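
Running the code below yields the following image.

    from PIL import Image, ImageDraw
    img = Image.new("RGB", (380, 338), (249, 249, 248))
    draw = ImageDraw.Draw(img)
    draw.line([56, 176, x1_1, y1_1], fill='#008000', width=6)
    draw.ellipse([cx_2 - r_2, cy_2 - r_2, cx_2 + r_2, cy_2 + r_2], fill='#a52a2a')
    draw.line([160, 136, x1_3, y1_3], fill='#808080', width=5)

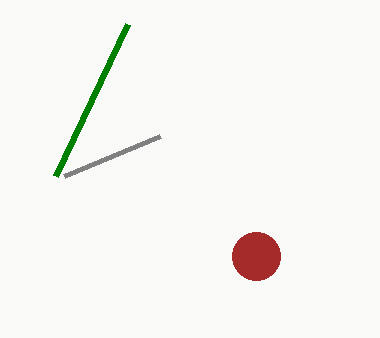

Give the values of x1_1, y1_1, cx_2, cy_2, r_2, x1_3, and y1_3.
x1_1 = 128, y1_1 = 24, cx_2 = 256, cy_2 = 256, r_2 = 24, x1_3 = 64, y1_3 = 176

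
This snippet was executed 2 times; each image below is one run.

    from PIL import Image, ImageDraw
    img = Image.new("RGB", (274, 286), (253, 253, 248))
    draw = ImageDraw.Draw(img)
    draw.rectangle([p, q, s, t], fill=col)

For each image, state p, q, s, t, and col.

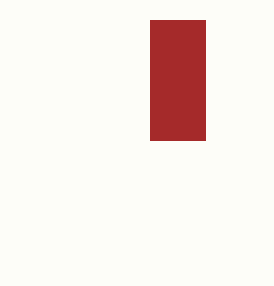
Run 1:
p = 150, q = 20, s = 205, t = 140, col = 'brown'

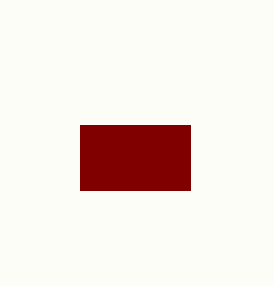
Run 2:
p = 80; q = 125; s = 190; t = 190; col = 'maroon'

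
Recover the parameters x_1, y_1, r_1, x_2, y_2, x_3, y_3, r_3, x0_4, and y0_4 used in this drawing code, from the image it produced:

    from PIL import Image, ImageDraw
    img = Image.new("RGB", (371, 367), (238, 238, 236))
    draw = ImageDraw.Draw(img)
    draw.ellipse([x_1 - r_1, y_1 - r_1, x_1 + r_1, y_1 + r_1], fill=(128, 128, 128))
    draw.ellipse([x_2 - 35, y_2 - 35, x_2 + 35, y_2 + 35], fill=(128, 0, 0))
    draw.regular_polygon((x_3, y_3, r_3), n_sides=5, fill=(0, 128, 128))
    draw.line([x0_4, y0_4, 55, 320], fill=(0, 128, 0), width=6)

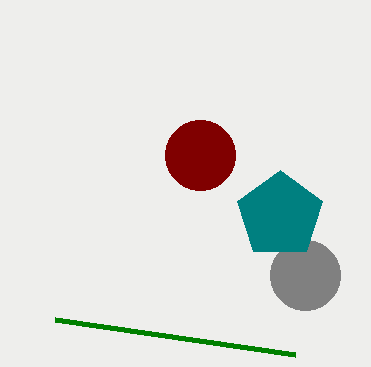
x_1 = 305; y_1 = 275; r_1 = 35; x_2 = 200; y_2 = 155; x_3 = 280; y_3 = 215; r_3 = 45; x0_4 = 295; y0_4 = 355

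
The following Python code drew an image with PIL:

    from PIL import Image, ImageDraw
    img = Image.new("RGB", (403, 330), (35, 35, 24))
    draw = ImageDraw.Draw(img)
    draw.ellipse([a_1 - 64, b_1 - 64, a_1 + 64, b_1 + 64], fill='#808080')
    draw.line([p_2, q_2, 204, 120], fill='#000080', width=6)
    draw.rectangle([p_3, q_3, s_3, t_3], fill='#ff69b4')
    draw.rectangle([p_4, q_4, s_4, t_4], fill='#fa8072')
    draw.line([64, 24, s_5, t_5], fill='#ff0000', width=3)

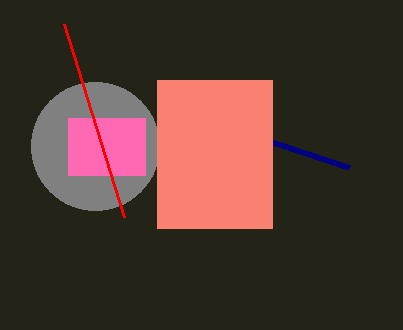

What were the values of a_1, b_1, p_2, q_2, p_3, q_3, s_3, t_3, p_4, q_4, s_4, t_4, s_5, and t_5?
a_1 = 95
b_1 = 146
p_2 = 349
q_2 = 168
p_3 = 68
q_3 = 118
s_3 = 145
t_3 = 175
p_4 = 157
q_4 = 80
s_4 = 272
t_4 = 228
s_5 = 124
t_5 = 217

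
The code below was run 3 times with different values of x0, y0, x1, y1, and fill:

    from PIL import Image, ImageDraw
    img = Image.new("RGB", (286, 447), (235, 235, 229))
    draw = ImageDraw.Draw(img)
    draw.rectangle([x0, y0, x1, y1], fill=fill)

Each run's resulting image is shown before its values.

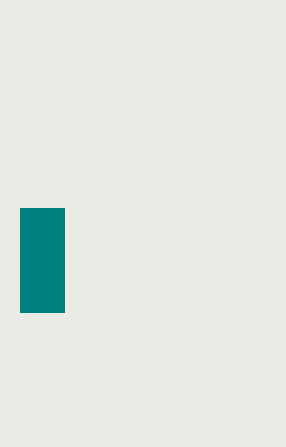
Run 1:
x0 = 20, y0 = 208, x1 = 64, y1 = 312, fill = 'teal'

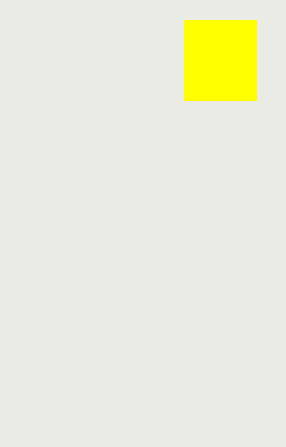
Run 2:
x0 = 184; y0 = 20; x1 = 256; y1 = 100; fill = 'yellow'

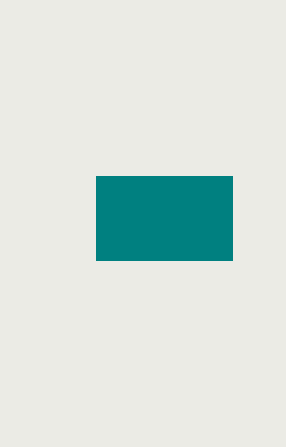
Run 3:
x0 = 96; y0 = 176; x1 = 232; y1 = 260; fill = 'teal'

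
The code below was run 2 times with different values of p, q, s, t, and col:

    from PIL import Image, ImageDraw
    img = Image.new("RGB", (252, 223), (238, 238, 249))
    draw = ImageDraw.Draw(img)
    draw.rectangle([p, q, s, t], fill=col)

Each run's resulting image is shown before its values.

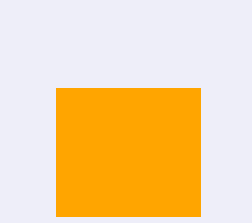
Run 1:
p = 56, q = 88, s = 200, t = 216, col = 'orange'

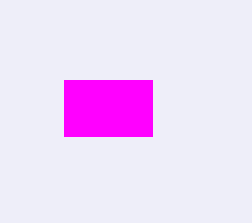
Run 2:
p = 64, q = 80, s = 152, t = 136, col = 'magenta'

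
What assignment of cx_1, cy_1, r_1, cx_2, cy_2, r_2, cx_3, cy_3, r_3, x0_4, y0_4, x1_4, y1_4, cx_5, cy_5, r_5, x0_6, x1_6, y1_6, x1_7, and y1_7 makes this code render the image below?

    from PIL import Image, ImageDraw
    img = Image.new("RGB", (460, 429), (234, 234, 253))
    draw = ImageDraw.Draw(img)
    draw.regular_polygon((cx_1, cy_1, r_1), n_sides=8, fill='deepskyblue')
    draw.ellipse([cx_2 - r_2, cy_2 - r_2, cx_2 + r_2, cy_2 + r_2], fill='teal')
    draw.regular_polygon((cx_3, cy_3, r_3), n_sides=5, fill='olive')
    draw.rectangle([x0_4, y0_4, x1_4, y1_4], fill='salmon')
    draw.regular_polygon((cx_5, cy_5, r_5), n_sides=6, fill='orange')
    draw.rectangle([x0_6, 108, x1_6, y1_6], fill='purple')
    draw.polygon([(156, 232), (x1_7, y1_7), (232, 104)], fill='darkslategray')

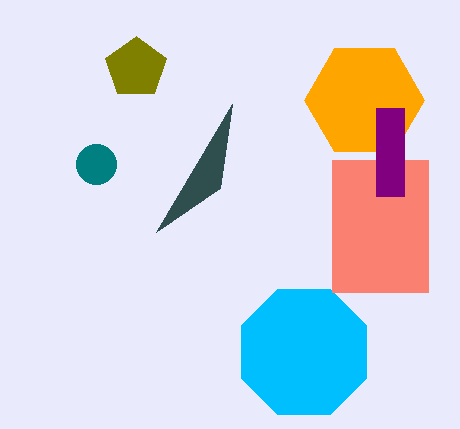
cx_1 = 304; cy_1 = 352; r_1 = 68; cx_2 = 96; cy_2 = 164; r_2 = 20; cx_3 = 136; cy_3 = 68; r_3 = 32; x0_4 = 332; y0_4 = 160; x1_4 = 428; y1_4 = 292; cx_5 = 364; cy_5 = 100; r_5 = 60; x0_6 = 376; x1_6 = 404; y1_6 = 196; x1_7 = 220; y1_7 = 188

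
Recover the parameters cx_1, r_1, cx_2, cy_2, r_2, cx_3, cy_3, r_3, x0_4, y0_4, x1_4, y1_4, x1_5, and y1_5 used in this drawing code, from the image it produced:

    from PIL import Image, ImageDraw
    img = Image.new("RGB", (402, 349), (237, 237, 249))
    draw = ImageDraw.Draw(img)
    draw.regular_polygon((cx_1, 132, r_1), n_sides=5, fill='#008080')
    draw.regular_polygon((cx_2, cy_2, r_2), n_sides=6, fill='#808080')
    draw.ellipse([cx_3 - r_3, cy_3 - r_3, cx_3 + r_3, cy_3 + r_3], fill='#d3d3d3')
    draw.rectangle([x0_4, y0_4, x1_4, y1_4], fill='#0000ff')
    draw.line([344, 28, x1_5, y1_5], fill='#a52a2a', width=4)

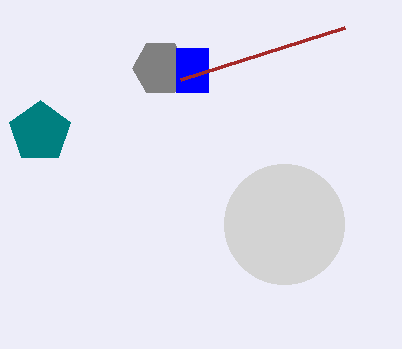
cx_1 = 40, r_1 = 32, cx_2 = 160, cy_2 = 68, r_2 = 28, cx_3 = 284, cy_3 = 224, r_3 = 60, x0_4 = 176, y0_4 = 48, x1_4 = 208, y1_4 = 92, x1_5 = 180, y1_5 = 80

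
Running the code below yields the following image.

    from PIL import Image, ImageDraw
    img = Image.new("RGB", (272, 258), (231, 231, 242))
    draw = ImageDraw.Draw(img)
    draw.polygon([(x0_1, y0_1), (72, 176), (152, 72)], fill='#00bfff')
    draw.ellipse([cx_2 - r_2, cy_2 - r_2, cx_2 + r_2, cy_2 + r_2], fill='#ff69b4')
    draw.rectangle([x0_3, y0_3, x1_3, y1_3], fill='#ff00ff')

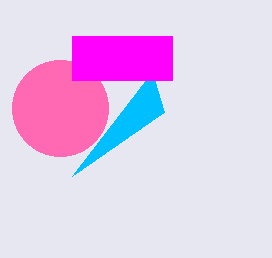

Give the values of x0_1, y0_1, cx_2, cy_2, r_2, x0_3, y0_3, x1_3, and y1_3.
x0_1 = 164
y0_1 = 112
cx_2 = 60
cy_2 = 108
r_2 = 48
x0_3 = 72
y0_3 = 36
x1_3 = 172
y1_3 = 80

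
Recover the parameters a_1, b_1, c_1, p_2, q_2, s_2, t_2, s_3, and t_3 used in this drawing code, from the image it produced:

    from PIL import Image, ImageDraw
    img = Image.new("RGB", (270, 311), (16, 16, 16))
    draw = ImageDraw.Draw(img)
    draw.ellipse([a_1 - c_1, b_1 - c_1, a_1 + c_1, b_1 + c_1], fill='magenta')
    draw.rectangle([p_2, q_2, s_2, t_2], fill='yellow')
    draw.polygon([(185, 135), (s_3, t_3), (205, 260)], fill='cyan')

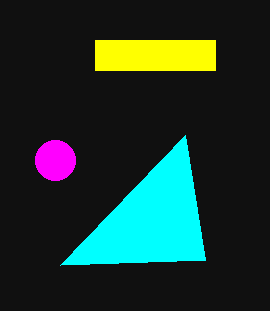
a_1 = 55; b_1 = 160; c_1 = 20; p_2 = 95; q_2 = 40; s_2 = 215; t_2 = 70; s_3 = 60; t_3 = 265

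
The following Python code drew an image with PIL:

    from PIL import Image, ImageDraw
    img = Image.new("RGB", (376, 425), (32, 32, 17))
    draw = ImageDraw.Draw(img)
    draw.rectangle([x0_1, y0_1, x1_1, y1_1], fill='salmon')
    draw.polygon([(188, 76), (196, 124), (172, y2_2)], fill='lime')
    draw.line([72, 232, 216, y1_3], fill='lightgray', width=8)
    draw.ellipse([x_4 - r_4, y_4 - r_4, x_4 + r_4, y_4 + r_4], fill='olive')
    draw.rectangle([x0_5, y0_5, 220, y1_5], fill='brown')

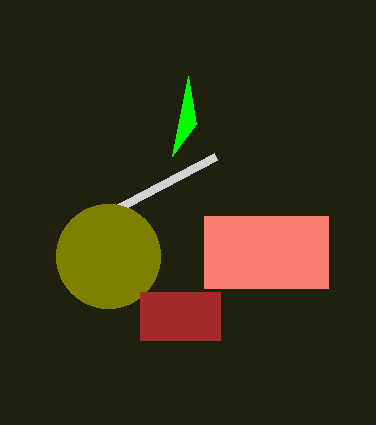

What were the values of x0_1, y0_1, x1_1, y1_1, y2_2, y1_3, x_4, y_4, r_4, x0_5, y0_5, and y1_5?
x0_1 = 204, y0_1 = 216, x1_1 = 328, y1_1 = 288, y2_2 = 156, y1_3 = 156, x_4 = 108, y_4 = 256, r_4 = 52, x0_5 = 140, y0_5 = 292, y1_5 = 340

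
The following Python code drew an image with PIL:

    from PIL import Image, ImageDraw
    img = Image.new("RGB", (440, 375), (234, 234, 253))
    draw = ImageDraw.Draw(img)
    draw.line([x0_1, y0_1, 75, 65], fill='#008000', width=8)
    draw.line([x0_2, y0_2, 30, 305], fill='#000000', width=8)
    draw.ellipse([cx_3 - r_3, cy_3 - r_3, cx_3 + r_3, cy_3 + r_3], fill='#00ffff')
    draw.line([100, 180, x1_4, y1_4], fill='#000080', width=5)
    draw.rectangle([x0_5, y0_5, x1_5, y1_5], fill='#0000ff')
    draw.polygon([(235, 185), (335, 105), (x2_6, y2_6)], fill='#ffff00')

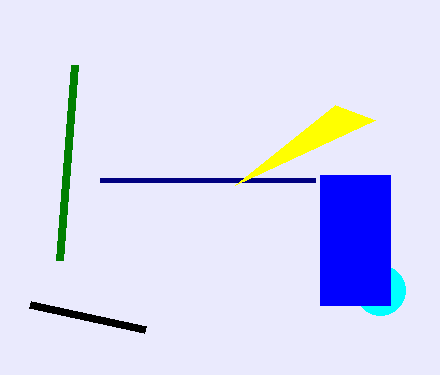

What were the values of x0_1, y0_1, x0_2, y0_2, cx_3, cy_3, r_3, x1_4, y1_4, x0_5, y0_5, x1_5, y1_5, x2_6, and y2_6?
x0_1 = 60
y0_1 = 260
x0_2 = 145
y0_2 = 330
cx_3 = 380
cy_3 = 290
r_3 = 25
x1_4 = 315
y1_4 = 180
x0_5 = 320
y0_5 = 175
x1_5 = 390
y1_5 = 305
x2_6 = 375
y2_6 = 120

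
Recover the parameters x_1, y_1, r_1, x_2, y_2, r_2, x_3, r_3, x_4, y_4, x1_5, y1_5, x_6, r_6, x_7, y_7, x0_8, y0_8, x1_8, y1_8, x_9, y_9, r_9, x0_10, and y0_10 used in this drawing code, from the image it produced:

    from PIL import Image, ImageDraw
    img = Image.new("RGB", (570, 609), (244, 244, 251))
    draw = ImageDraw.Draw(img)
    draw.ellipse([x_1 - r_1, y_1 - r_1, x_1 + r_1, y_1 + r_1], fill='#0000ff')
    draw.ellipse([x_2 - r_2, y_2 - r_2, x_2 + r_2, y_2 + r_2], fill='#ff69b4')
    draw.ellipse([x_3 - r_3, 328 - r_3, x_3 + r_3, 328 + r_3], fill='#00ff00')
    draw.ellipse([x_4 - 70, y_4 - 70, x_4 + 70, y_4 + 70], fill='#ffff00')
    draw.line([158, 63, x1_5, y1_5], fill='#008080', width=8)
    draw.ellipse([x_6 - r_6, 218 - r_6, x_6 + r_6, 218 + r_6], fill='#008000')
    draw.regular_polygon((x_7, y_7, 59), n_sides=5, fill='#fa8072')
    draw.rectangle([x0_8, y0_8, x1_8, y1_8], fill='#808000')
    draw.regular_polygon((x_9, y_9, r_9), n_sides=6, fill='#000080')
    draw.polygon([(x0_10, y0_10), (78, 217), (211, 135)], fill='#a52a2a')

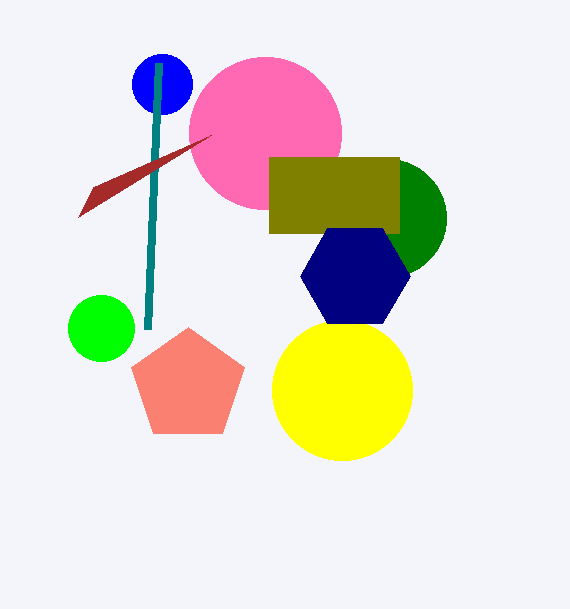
x_1 = 162; y_1 = 84; r_1 = 30; x_2 = 265; y_2 = 133; r_2 = 76; x_3 = 101; r_3 = 33; x_4 = 342; y_4 = 390; x1_5 = 147; y1_5 = 329; x_6 = 387; r_6 = 59; x_7 = 188; y_7 = 386; x0_8 = 269; y0_8 = 157; x1_8 = 399; y1_8 = 233; x_9 = 355; y_9 = 276; r_9 = 55; x0_10 = 93; y0_10 = 187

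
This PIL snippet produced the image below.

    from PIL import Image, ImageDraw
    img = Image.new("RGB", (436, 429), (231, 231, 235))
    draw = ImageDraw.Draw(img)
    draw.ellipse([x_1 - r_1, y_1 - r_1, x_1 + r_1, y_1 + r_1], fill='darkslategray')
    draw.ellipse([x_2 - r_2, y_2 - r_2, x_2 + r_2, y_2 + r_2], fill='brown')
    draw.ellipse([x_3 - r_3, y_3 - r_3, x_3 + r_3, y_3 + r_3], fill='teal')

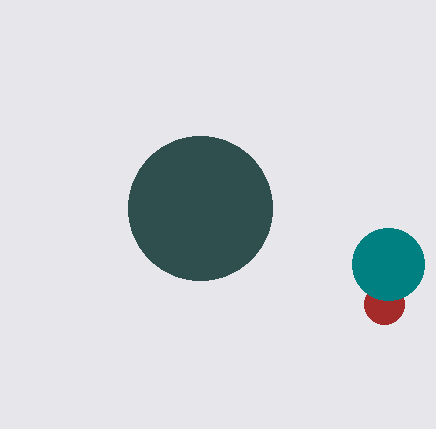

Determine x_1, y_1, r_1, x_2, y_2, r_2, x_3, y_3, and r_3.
x_1 = 200; y_1 = 208; r_1 = 72; x_2 = 384; y_2 = 304; r_2 = 20; x_3 = 388; y_3 = 264; r_3 = 36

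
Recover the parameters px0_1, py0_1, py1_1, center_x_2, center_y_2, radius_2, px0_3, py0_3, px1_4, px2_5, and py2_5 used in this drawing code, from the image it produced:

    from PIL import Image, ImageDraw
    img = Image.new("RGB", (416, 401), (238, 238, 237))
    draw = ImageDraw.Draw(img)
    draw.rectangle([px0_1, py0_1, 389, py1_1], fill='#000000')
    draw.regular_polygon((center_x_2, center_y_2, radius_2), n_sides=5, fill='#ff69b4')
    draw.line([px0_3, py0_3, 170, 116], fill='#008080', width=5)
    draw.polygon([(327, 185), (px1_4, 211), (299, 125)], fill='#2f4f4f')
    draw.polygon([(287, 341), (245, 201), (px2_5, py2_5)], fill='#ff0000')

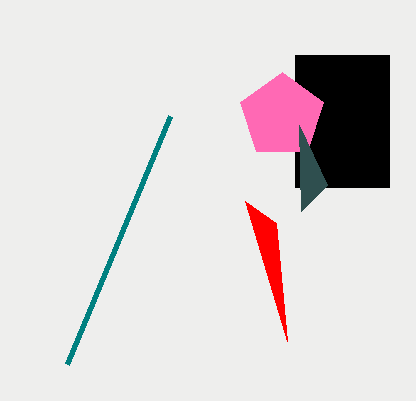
px0_1 = 295, py0_1 = 55, py1_1 = 187, center_x_2 = 282, center_y_2 = 116, radius_2 = 44, px0_3 = 67, py0_3 = 364, px1_4 = 301, px2_5 = 276, py2_5 = 223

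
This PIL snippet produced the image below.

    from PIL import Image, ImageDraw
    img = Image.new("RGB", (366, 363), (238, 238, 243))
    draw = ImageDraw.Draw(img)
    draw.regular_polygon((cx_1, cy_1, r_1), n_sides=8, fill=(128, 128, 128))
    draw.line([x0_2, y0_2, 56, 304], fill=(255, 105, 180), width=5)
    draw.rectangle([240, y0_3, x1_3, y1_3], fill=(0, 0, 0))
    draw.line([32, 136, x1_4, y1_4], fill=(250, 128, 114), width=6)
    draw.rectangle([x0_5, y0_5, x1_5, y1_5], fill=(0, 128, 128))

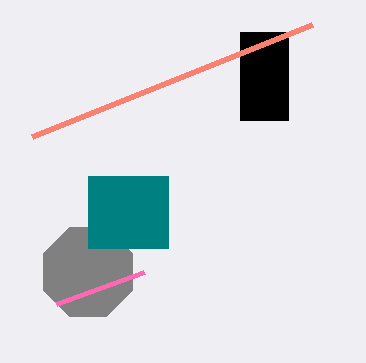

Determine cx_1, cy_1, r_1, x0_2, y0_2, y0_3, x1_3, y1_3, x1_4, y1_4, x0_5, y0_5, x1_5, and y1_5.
cx_1 = 88
cy_1 = 272
r_1 = 48
x0_2 = 144
y0_2 = 272
y0_3 = 32
x1_3 = 288
y1_3 = 120
x1_4 = 312
y1_4 = 24
x0_5 = 88
y0_5 = 176
x1_5 = 168
y1_5 = 248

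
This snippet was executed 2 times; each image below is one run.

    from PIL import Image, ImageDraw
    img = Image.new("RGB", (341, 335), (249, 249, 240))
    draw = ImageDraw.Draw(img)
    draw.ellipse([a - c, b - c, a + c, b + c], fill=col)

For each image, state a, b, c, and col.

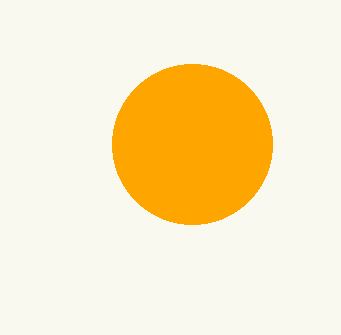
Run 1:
a = 192
b = 144
c = 80
col = 'orange'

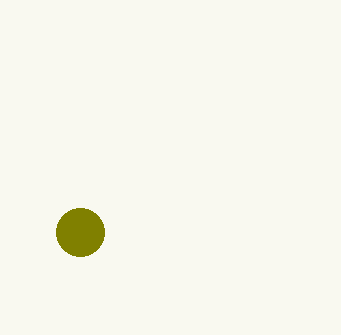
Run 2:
a = 80
b = 232
c = 24
col = 'olive'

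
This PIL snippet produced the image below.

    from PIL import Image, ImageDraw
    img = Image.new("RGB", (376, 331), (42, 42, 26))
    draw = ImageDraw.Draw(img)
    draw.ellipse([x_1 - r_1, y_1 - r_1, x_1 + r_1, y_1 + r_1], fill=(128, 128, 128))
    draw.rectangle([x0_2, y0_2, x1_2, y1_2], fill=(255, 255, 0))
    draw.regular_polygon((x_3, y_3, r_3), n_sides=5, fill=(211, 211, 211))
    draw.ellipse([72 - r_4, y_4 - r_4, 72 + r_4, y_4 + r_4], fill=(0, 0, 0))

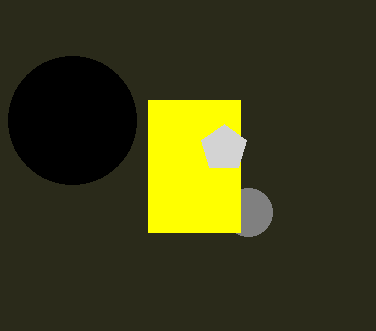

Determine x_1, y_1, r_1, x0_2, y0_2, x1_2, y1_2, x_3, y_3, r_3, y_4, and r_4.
x_1 = 248, y_1 = 212, r_1 = 24, x0_2 = 148, y0_2 = 100, x1_2 = 240, y1_2 = 232, x_3 = 224, y_3 = 148, r_3 = 24, y_4 = 120, r_4 = 64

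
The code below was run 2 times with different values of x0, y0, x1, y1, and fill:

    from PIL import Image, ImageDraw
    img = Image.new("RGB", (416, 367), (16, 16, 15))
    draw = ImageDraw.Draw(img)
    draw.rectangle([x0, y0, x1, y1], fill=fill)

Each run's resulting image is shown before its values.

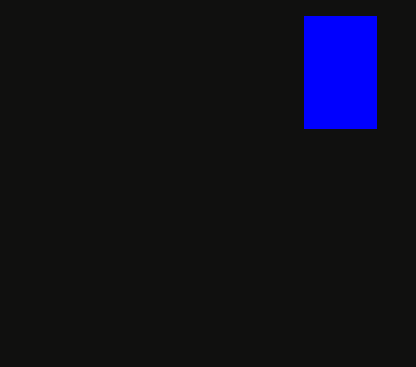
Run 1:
x0 = 304
y0 = 16
x1 = 376
y1 = 128
fill = 'blue'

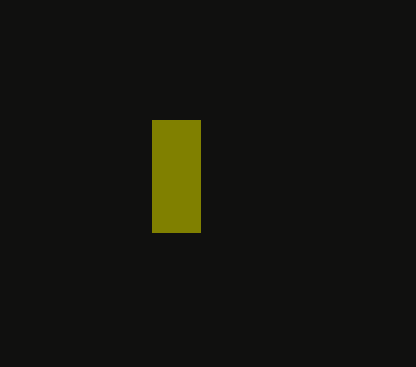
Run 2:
x0 = 152
y0 = 120
x1 = 200
y1 = 232
fill = 'olive'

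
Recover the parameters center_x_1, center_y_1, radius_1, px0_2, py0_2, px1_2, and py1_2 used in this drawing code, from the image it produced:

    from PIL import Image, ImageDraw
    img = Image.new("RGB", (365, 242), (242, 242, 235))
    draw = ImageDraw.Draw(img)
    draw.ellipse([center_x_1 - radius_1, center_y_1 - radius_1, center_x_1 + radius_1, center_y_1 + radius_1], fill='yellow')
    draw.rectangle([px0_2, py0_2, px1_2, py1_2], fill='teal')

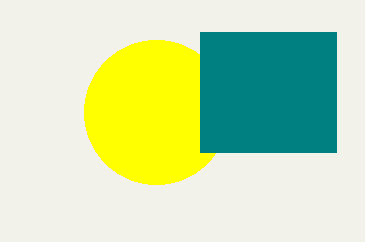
center_x_1 = 156
center_y_1 = 112
radius_1 = 72
px0_2 = 200
py0_2 = 32
px1_2 = 336
py1_2 = 152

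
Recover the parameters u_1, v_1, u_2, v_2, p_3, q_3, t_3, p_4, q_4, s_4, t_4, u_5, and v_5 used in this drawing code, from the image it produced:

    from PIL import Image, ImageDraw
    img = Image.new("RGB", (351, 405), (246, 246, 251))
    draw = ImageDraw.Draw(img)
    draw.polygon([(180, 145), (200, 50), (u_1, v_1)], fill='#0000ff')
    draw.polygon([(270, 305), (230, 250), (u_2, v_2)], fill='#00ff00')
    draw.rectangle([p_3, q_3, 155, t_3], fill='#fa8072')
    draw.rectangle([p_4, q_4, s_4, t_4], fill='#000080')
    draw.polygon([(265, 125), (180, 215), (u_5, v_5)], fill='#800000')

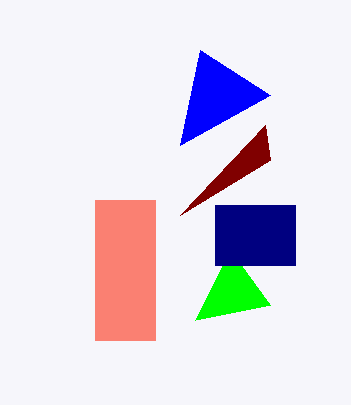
u_1 = 270, v_1 = 95, u_2 = 195, v_2 = 320, p_3 = 95, q_3 = 200, t_3 = 340, p_4 = 215, q_4 = 205, s_4 = 295, t_4 = 265, u_5 = 270, v_5 = 160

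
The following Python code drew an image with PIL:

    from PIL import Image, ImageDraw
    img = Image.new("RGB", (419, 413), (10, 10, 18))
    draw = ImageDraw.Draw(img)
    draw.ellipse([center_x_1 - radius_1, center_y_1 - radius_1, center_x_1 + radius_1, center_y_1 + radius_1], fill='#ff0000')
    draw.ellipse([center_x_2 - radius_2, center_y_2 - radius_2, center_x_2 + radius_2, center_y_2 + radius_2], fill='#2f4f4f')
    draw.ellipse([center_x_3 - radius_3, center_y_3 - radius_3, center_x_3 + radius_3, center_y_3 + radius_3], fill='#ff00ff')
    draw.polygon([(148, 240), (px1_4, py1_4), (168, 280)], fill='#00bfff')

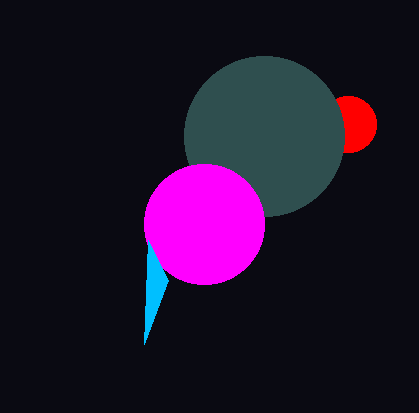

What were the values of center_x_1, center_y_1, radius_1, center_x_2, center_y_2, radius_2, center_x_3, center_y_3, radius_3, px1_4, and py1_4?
center_x_1 = 348; center_y_1 = 124; radius_1 = 28; center_x_2 = 264; center_y_2 = 136; radius_2 = 80; center_x_3 = 204; center_y_3 = 224; radius_3 = 60; px1_4 = 144; py1_4 = 344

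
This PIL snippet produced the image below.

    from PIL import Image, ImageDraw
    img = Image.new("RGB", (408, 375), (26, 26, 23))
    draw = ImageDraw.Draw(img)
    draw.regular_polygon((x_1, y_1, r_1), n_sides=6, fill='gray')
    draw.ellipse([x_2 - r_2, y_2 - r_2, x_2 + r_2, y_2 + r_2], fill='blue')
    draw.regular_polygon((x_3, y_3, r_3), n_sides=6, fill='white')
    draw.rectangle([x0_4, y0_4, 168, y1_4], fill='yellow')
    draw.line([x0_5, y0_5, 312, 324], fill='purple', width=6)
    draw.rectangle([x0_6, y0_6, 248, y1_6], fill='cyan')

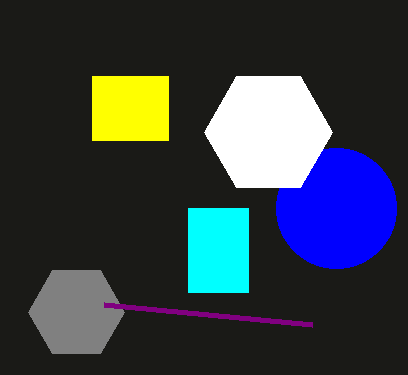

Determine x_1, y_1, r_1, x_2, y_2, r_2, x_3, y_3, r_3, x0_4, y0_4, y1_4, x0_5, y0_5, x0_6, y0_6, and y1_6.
x_1 = 76
y_1 = 312
r_1 = 48
x_2 = 336
y_2 = 208
r_2 = 60
x_3 = 268
y_3 = 132
r_3 = 64
x0_4 = 92
y0_4 = 76
y1_4 = 140
x0_5 = 104
y0_5 = 304
x0_6 = 188
y0_6 = 208
y1_6 = 292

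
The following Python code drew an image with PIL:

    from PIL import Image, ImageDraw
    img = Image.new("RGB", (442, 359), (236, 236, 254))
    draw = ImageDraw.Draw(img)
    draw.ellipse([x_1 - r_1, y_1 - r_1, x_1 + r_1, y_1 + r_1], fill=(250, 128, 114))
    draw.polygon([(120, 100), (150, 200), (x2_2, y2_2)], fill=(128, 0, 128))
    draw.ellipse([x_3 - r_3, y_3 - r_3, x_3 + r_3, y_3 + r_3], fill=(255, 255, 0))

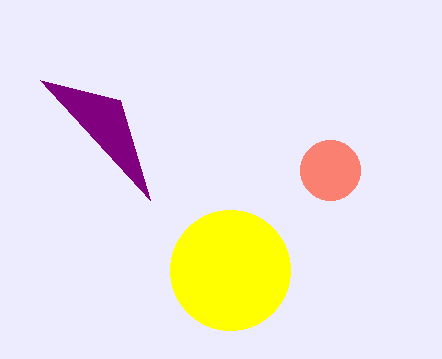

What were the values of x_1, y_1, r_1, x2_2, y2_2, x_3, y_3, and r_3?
x_1 = 330, y_1 = 170, r_1 = 30, x2_2 = 40, y2_2 = 80, x_3 = 230, y_3 = 270, r_3 = 60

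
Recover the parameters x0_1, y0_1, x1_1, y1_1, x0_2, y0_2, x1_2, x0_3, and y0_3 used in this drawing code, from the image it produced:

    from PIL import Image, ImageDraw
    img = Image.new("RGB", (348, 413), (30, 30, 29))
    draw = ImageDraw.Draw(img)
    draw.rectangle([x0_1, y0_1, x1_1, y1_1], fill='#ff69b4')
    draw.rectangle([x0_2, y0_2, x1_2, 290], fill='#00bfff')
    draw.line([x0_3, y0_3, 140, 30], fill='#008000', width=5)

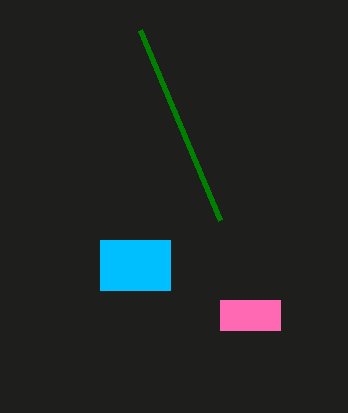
x0_1 = 220
y0_1 = 300
x1_1 = 280
y1_1 = 330
x0_2 = 100
y0_2 = 240
x1_2 = 170
x0_3 = 220
y0_3 = 220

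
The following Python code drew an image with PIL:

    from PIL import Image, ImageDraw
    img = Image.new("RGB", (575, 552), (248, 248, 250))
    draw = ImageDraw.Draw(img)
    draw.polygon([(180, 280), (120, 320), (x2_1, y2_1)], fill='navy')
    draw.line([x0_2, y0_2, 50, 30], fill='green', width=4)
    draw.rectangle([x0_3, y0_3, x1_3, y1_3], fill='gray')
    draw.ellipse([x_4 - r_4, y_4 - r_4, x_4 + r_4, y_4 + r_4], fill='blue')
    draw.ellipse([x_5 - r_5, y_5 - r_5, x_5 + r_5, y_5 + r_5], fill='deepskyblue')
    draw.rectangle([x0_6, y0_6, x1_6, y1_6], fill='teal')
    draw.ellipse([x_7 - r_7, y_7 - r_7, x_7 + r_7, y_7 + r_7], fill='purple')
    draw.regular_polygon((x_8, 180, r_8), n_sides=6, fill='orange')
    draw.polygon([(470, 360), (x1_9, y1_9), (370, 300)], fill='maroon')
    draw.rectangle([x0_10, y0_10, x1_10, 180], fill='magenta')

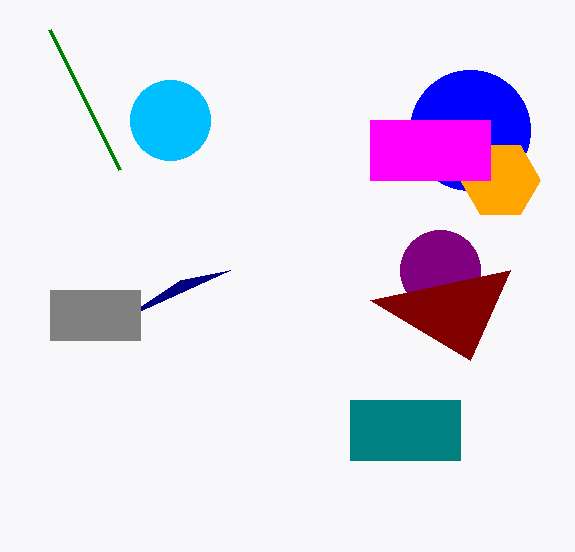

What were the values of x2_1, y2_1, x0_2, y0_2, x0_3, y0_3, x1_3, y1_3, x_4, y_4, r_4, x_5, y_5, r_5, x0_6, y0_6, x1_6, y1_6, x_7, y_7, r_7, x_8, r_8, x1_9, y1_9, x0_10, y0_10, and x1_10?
x2_1 = 230, y2_1 = 270, x0_2 = 120, y0_2 = 170, x0_3 = 50, y0_3 = 290, x1_3 = 140, y1_3 = 340, x_4 = 470, y_4 = 130, r_4 = 60, x_5 = 170, y_5 = 120, r_5 = 40, x0_6 = 350, y0_6 = 400, x1_6 = 460, y1_6 = 460, x_7 = 440, y_7 = 270, r_7 = 40, x_8 = 500, r_8 = 40, x1_9 = 510, y1_9 = 270, x0_10 = 370, y0_10 = 120, x1_10 = 490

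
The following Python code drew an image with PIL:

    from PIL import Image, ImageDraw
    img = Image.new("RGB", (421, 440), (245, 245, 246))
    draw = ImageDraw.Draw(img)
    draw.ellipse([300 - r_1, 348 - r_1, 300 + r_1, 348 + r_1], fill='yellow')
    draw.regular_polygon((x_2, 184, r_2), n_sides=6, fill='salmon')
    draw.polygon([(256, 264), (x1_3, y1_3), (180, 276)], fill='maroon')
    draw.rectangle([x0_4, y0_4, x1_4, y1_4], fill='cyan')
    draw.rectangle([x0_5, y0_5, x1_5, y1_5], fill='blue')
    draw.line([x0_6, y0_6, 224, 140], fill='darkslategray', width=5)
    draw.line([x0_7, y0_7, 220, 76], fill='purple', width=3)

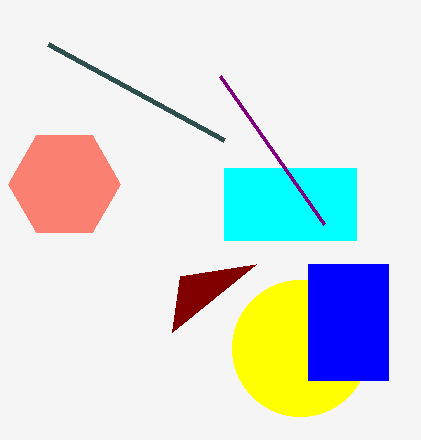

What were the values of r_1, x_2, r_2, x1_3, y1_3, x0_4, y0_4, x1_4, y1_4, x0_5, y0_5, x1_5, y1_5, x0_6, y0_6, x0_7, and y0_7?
r_1 = 68
x_2 = 64
r_2 = 56
x1_3 = 172
y1_3 = 332
x0_4 = 224
y0_4 = 168
x1_4 = 356
y1_4 = 240
x0_5 = 308
y0_5 = 264
x1_5 = 388
y1_5 = 380
x0_6 = 48
y0_6 = 44
x0_7 = 324
y0_7 = 224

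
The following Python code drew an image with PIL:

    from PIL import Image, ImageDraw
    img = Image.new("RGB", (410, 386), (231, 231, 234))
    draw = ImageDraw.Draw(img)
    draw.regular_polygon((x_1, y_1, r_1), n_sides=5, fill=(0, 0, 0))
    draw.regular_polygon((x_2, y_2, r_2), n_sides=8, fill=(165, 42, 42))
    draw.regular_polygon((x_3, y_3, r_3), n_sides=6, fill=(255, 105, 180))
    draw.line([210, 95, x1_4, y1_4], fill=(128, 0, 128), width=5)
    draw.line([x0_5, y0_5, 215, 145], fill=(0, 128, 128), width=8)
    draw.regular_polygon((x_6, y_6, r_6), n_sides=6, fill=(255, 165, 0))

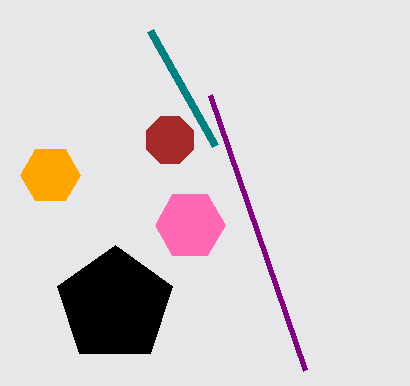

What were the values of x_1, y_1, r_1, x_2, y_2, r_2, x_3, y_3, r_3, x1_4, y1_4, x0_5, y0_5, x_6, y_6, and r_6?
x_1 = 115
y_1 = 305
r_1 = 60
x_2 = 170
y_2 = 140
r_2 = 25
x_3 = 190
y_3 = 225
r_3 = 35
x1_4 = 305
y1_4 = 370
x0_5 = 150
y0_5 = 30
x_6 = 50
y_6 = 175
r_6 = 30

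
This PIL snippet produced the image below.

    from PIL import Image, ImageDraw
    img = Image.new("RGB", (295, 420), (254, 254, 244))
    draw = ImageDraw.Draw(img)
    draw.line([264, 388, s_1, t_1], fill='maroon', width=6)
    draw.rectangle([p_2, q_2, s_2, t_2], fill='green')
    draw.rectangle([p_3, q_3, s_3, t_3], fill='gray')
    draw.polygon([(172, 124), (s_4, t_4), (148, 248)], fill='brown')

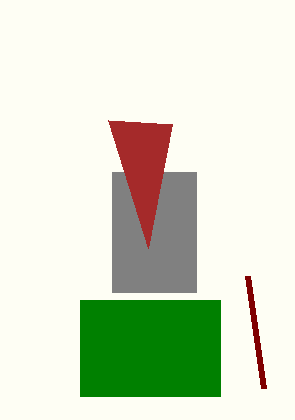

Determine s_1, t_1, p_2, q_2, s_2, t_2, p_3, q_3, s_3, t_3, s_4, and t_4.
s_1 = 248; t_1 = 276; p_2 = 80; q_2 = 300; s_2 = 220; t_2 = 396; p_3 = 112; q_3 = 172; s_3 = 196; t_3 = 292; s_4 = 108; t_4 = 120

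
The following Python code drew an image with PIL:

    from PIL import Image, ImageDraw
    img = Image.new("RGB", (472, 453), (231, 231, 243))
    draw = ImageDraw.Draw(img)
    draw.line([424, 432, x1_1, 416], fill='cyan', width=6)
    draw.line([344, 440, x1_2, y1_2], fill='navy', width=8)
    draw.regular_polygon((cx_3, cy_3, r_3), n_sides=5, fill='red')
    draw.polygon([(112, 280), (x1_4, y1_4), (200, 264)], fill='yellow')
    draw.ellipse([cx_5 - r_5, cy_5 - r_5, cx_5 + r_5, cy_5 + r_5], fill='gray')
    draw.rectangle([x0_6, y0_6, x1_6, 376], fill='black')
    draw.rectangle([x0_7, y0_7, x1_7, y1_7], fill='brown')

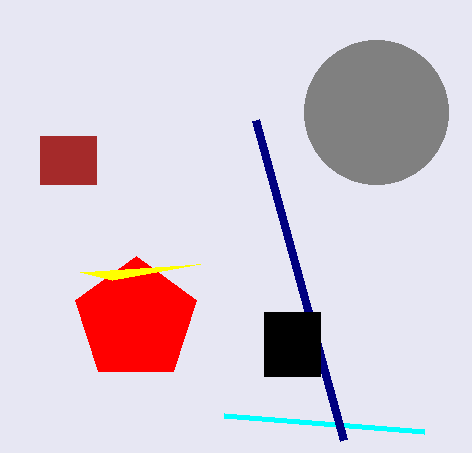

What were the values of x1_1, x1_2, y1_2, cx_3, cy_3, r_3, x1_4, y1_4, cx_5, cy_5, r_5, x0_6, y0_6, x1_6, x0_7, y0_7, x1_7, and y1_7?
x1_1 = 224; x1_2 = 256; y1_2 = 120; cx_3 = 136; cy_3 = 320; r_3 = 64; x1_4 = 80; y1_4 = 272; cx_5 = 376; cy_5 = 112; r_5 = 72; x0_6 = 264; y0_6 = 312; x1_6 = 320; x0_7 = 40; y0_7 = 136; x1_7 = 96; y1_7 = 184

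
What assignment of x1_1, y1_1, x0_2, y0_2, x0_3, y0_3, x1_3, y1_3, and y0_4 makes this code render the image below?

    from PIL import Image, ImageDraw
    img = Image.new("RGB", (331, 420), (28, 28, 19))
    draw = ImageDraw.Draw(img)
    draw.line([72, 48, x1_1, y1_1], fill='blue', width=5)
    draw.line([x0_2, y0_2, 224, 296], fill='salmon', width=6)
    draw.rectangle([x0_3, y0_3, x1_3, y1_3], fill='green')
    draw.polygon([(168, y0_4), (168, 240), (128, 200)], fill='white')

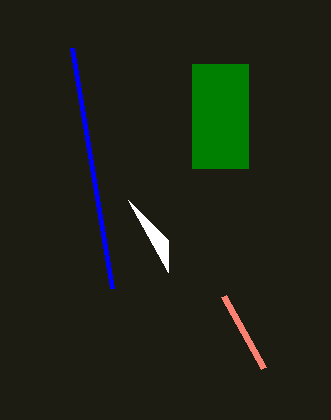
x1_1 = 112
y1_1 = 288
x0_2 = 264
y0_2 = 368
x0_3 = 192
y0_3 = 64
x1_3 = 248
y1_3 = 168
y0_4 = 272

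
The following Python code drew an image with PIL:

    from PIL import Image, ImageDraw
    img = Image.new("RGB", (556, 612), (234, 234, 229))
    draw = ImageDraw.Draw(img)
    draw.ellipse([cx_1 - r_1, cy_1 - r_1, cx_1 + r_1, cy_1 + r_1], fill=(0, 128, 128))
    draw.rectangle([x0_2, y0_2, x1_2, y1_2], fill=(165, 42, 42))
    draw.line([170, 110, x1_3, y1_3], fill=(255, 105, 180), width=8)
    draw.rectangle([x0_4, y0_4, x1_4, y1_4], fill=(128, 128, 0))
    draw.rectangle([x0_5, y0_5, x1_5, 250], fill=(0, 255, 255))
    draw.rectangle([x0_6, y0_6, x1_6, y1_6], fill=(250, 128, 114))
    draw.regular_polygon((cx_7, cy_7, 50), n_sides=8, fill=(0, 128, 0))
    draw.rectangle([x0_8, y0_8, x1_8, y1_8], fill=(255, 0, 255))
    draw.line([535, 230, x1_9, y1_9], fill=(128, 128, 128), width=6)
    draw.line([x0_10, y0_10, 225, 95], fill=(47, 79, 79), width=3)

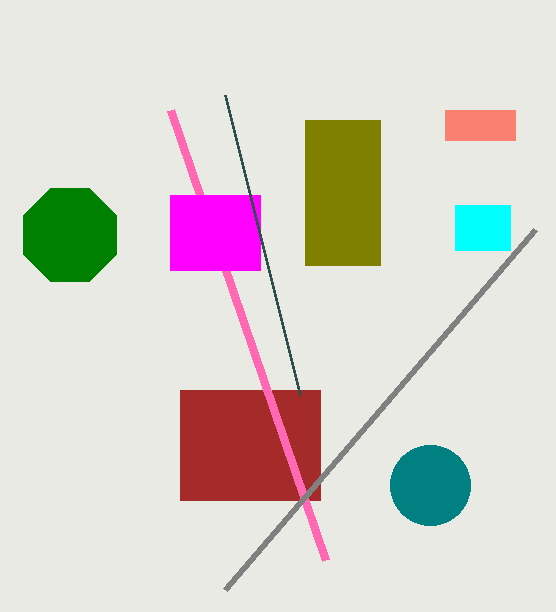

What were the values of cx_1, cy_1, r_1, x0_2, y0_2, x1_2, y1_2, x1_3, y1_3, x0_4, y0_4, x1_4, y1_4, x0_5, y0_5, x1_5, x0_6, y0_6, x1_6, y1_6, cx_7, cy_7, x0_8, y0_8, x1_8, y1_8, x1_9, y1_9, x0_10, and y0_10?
cx_1 = 430; cy_1 = 485; r_1 = 40; x0_2 = 180; y0_2 = 390; x1_2 = 320; y1_2 = 500; x1_3 = 325; y1_3 = 560; x0_4 = 305; y0_4 = 120; x1_4 = 380; y1_4 = 265; x0_5 = 455; y0_5 = 205; x1_5 = 510; x0_6 = 445; y0_6 = 110; x1_6 = 515; y1_6 = 140; cx_7 = 70; cy_7 = 235; x0_8 = 170; y0_8 = 195; x1_8 = 260; y1_8 = 270; x1_9 = 225; y1_9 = 590; x0_10 = 300; y0_10 = 395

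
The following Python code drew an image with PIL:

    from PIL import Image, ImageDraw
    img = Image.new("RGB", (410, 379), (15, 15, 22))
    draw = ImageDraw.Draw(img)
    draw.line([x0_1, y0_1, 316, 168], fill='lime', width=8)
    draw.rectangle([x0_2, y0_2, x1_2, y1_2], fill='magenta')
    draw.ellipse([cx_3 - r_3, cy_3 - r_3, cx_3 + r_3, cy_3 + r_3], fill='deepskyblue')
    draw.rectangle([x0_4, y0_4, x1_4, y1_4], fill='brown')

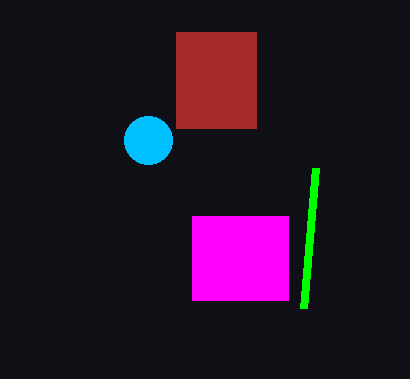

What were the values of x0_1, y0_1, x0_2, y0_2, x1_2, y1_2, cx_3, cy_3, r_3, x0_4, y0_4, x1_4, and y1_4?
x0_1 = 304; y0_1 = 308; x0_2 = 192; y0_2 = 216; x1_2 = 288; y1_2 = 300; cx_3 = 148; cy_3 = 140; r_3 = 24; x0_4 = 176; y0_4 = 32; x1_4 = 256; y1_4 = 128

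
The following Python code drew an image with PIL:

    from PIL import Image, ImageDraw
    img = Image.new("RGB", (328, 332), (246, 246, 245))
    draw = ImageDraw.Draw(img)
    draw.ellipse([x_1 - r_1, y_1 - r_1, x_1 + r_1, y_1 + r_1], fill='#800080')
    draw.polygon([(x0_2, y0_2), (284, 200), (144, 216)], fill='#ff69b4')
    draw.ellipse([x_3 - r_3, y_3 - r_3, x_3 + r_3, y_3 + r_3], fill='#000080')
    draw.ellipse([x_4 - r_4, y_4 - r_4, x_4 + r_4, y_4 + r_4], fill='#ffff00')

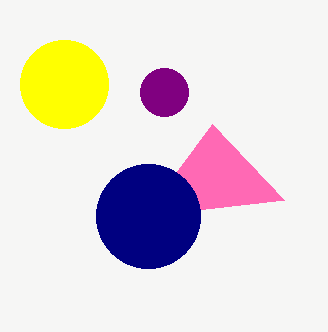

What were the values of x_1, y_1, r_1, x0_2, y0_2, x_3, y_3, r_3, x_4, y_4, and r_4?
x_1 = 164; y_1 = 92; r_1 = 24; x0_2 = 212; y0_2 = 124; x_3 = 148; y_3 = 216; r_3 = 52; x_4 = 64; y_4 = 84; r_4 = 44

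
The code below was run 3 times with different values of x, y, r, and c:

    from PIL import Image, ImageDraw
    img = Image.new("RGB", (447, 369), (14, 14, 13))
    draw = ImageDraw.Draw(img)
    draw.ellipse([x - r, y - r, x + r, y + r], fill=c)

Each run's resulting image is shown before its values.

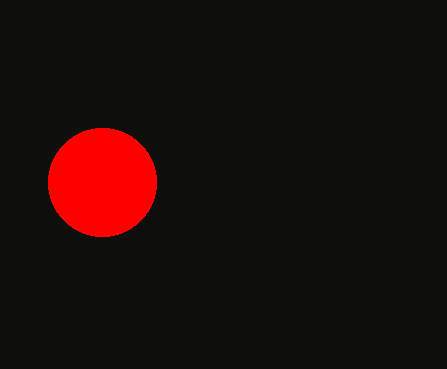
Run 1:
x = 102
y = 182
r = 54
c = 'red'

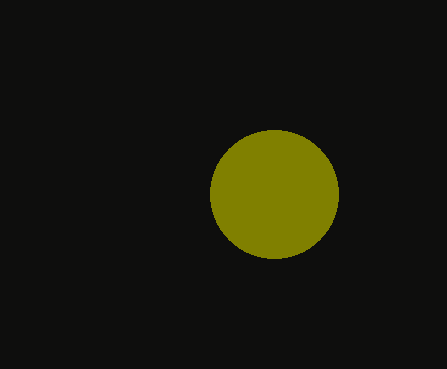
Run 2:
x = 274; y = 194; r = 64; c = 'olive'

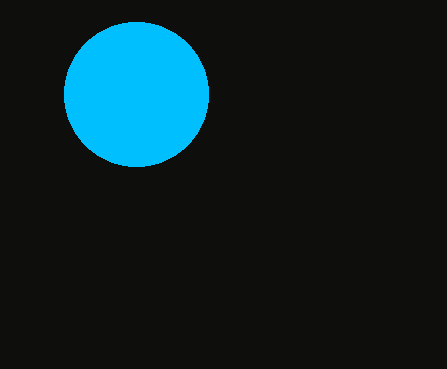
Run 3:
x = 136
y = 94
r = 72
c = 'deepskyblue'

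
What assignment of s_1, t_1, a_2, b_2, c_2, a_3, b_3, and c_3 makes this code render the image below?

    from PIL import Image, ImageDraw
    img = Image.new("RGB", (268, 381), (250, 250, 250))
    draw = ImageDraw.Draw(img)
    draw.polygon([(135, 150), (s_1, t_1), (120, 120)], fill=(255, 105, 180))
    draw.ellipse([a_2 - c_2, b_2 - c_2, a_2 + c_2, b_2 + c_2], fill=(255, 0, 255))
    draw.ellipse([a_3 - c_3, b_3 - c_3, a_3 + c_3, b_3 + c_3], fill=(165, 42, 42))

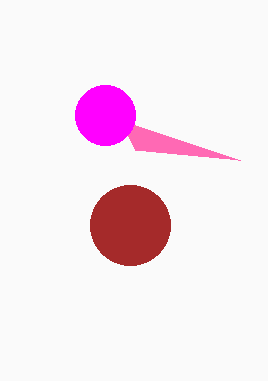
s_1 = 240, t_1 = 160, a_2 = 105, b_2 = 115, c_2 = 30, a_3 = 130, b_3 = 225, c_3 = 40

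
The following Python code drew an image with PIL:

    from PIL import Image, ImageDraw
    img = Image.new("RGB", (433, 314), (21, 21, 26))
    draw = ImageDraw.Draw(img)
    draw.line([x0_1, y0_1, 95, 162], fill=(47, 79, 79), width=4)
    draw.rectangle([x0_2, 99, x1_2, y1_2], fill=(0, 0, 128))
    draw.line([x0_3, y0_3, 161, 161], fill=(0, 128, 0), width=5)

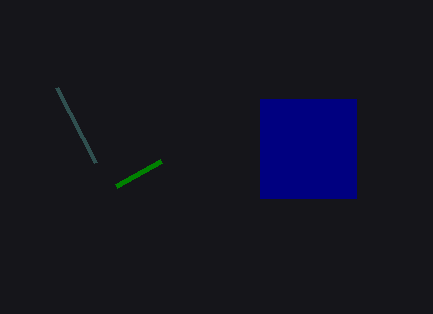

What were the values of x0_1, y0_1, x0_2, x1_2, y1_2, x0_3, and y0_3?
x0_1 = 56
y0_1 = 87
x0_2 = 260
x1_2 = 356
y1_2 = 198
x0_3 = 116
y0_3 = 186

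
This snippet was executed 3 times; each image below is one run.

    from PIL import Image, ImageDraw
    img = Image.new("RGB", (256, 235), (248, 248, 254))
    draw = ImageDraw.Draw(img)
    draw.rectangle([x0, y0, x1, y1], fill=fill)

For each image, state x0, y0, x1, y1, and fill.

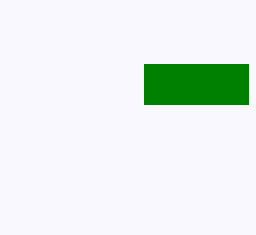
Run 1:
x0 = 144, y0 = 64, x1 = 248, y1 = 104, fill = 'green'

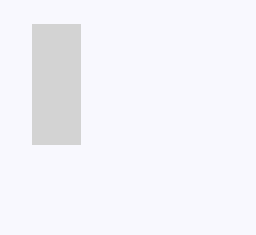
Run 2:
x0 = 32
y0 = 24
x1 = 80
y1 = 144
fill = 'lightgray'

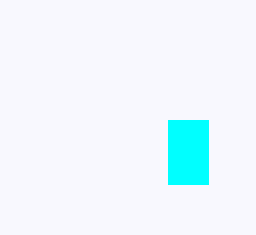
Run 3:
x0 = 168; y0 = 120; x1 = 208; y1 = 184; fill = 'cyan'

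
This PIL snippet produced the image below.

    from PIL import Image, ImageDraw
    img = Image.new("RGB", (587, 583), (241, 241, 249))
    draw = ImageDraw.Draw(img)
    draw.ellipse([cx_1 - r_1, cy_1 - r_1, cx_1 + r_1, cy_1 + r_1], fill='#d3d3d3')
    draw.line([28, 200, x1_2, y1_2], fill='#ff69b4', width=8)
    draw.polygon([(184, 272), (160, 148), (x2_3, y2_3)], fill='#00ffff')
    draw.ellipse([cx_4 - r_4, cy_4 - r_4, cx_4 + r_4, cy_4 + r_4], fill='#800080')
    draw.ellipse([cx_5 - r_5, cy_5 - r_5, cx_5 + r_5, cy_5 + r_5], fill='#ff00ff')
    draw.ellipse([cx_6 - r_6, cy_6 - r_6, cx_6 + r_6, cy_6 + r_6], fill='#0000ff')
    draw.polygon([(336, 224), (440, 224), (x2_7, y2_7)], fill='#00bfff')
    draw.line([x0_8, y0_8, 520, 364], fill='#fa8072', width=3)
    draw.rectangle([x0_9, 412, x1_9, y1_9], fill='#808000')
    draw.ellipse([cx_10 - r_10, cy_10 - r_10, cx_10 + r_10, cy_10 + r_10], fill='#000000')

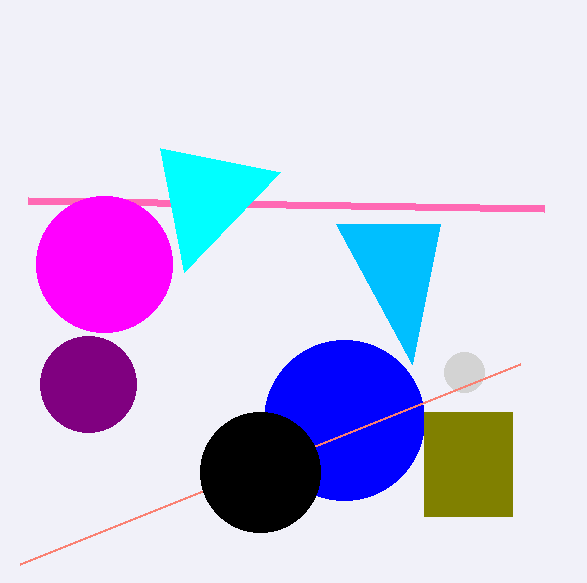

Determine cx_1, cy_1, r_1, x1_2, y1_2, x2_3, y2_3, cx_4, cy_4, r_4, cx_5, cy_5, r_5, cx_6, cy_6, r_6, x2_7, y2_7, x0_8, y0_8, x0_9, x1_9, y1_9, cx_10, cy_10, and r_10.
cx_1 = 464, cy_1 = 372, r_1 = 20, x1_2 = 544, y1_2 = 208, x2_3 = 280, y2_3 = 172, cx_4 = 88, cy_4 = 384, r_4 = 48, cx_5 = 104, cy_5 = 264, r_5 = 68, cx_6 = 344, cy_6 = 420, r_6 = 80, x2_7 = 412, y2_7 = 364, x0_8 = 20, y0_8 = 564, x0_9 = 424, x1_9 = 512, y1_9 = 516, cx_10 = 260, cy_10 = 472, r_10 = 60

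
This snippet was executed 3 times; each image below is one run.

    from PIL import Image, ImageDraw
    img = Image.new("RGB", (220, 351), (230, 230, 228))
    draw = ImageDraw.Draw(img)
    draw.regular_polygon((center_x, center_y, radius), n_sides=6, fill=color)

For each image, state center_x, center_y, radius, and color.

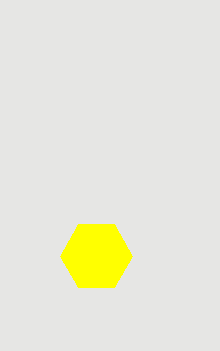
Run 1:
center_x = 96, center_y = 256, radius = 36, color = 'yellow'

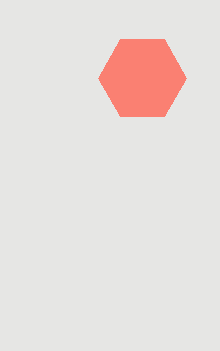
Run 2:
center_x = 142, center_y = 78, radius = 44, color = 'salmon'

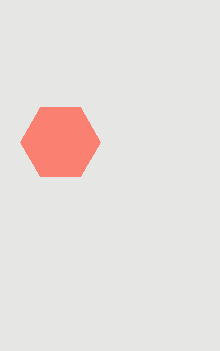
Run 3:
center_x = 60, center_y = 142, radius = 40, color = 'salmon'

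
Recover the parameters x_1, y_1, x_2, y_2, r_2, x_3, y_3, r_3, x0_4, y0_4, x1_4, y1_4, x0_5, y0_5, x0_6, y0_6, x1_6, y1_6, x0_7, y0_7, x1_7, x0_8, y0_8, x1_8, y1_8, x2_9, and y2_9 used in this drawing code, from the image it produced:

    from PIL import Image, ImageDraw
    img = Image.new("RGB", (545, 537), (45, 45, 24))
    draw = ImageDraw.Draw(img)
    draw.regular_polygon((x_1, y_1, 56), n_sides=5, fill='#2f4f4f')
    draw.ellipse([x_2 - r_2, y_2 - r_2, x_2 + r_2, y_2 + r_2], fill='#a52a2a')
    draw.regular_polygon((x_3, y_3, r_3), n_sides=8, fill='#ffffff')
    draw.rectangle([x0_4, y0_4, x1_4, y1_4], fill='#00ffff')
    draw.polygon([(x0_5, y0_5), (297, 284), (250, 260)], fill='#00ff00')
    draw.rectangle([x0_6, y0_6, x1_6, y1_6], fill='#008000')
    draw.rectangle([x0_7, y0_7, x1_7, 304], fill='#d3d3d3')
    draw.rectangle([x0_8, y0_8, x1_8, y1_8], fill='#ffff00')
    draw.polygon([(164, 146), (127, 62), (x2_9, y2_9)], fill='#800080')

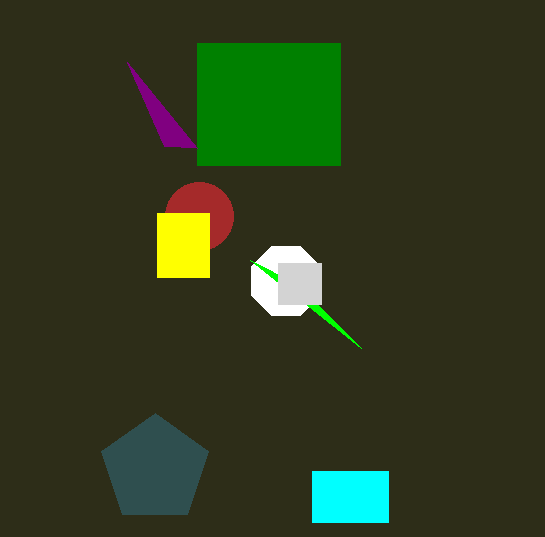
x_1 = 155
y_1 = 469
x_2 = 199
y_2 = 216
r_2 = 34
x_3 = 286
y_3 = 281
r_3 = 37
x0_4 = 312
y0_4 = 471
x1_4 = 388
y1_4 = 522
x0_5 = 361
y0_5 = 348
x0_6 = 197
y0_6 = 43
x1_6 = 340
y1_6 = 165
x0_7 = 278
y0_7 = 263
x1_7 = 321
x0_8 = 157
y0_8 = 213
x1_8 = 209
y1_8 = 277
x2_9 = 197
y2_9 = 148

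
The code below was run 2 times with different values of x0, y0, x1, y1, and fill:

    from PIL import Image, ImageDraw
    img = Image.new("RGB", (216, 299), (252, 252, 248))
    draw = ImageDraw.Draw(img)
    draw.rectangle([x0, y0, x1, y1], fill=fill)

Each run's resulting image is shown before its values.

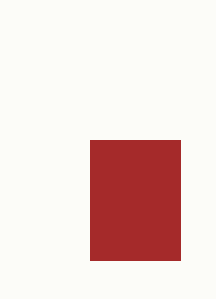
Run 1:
x0 = 90
y0 = 140
x1 = 180
y1 = 260
fill = 'brown'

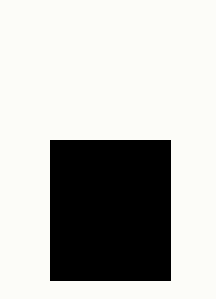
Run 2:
x0 = 50
y0 = 140
x1 = 170
y1 = 280
fill = 'black'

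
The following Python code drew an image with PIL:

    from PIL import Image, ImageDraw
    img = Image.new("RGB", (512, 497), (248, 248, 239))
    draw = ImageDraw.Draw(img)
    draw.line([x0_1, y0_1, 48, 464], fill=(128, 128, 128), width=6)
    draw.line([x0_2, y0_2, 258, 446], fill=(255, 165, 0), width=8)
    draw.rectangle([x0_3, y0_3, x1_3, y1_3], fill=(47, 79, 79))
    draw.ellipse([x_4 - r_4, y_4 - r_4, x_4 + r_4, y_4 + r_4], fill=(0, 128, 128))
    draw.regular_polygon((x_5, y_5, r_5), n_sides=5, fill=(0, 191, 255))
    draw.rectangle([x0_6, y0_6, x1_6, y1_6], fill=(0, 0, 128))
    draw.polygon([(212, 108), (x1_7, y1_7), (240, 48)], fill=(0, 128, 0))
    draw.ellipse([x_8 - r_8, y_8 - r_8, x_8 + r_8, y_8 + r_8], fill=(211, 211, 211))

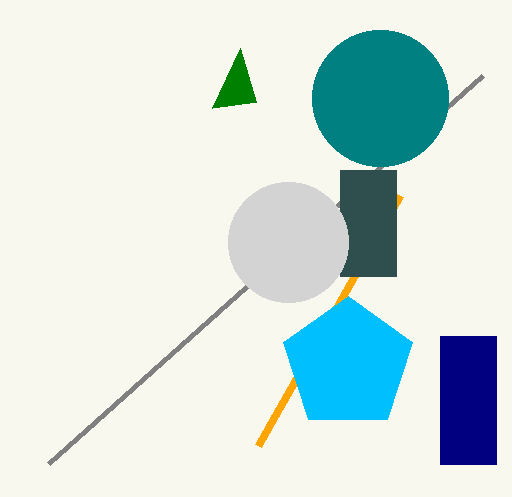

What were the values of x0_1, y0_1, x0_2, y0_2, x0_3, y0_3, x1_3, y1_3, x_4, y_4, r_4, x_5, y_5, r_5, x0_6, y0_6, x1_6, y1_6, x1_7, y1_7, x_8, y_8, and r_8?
x0_1 = 482, y0_1 = 76, x0_2 = 400, y0_2 = 196, x0_3 = 340, y0_3 = 170, x1_3 = 396, y1_3 = 276, x_4 = 380, y_4 = 98, r_4 = 68, x_5 = 348, y_5 = 364, r_5 = 68, x0_6 = 440, y0_6 = 336, x1_6 = 496, y1_6 = 464, x1_7 = 256, y1_7 = 102, x_8 = 288, y_8 = 242, r_8 = 60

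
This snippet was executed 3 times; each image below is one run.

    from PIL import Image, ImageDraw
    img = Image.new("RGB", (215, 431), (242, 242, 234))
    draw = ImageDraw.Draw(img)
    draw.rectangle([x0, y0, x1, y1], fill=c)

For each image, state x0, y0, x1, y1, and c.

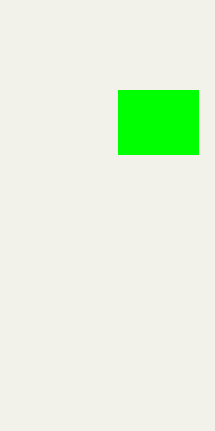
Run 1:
x0 = 118; y0 = 90; x1 = 198; y1 = 154; c = 'lime'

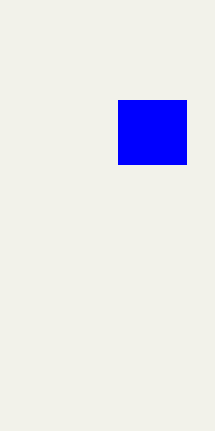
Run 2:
x0 = 118; y0 = 100; x1 = 186; y1 = 164; c = 'blue'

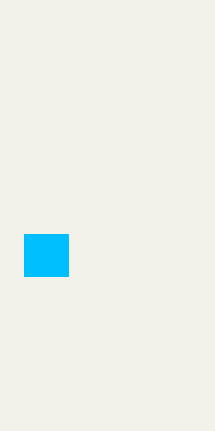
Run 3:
x0 = 24; y0 = 234; x1 = 68; y1 = 276; c = 'deepskyblue'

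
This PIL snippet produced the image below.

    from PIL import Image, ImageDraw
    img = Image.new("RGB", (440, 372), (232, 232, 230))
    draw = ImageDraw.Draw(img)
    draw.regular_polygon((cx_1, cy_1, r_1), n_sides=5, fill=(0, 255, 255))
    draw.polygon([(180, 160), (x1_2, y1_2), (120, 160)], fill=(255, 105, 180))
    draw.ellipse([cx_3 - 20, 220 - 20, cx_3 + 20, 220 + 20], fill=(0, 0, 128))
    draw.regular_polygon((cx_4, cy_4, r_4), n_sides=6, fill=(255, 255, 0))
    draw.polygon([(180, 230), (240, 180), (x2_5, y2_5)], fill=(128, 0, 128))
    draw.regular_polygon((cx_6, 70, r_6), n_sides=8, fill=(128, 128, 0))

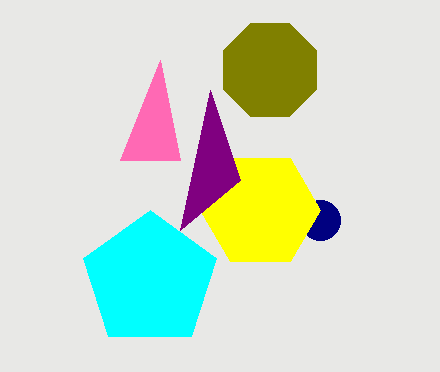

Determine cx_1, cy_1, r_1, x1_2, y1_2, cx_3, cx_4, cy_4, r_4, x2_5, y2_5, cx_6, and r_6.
cx_1 = 150
cy_1 = 280
r_1 = 70
x1_2 = 160
y1_2 = 60
cx_3 = 320
cx_4 = 260
cy_4 = 210
r_4 = 60
x2_5 = 210
y2_5 = 90
cx_6 = 270
r_6 = 50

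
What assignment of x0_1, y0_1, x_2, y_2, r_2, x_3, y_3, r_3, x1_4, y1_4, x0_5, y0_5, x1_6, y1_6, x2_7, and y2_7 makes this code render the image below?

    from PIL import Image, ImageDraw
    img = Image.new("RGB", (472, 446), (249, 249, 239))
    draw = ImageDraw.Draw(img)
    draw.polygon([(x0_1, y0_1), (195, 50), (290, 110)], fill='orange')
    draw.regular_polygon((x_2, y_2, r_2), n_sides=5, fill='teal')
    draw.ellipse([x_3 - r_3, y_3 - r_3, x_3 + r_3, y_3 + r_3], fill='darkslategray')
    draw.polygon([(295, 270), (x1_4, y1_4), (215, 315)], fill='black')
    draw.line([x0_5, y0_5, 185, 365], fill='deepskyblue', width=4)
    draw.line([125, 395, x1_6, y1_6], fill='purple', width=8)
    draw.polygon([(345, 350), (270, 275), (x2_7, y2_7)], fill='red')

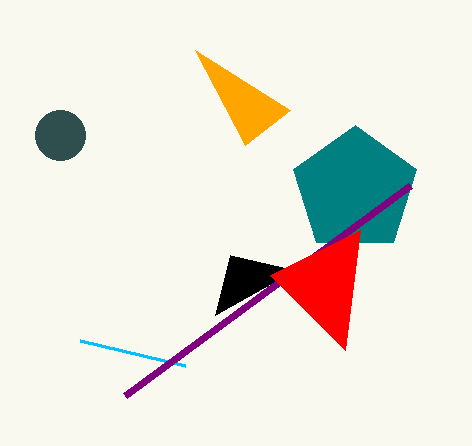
x0_1 = 245, y0_1 = 145, x_2 = 355, y_2 = 190, r_2 = 65, x_3 = 60, y_3 = 135, r_3 = 25, x1_4 = 230, y1_4 = 255, x0_5 = 80, y0_5 = 340, x1_6 = 410, y1_6 = 185, x2_7 = 360, y2_7 = 230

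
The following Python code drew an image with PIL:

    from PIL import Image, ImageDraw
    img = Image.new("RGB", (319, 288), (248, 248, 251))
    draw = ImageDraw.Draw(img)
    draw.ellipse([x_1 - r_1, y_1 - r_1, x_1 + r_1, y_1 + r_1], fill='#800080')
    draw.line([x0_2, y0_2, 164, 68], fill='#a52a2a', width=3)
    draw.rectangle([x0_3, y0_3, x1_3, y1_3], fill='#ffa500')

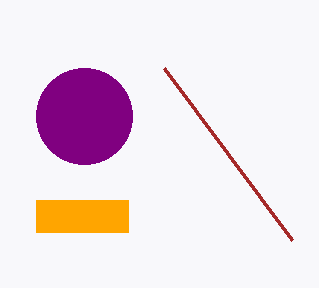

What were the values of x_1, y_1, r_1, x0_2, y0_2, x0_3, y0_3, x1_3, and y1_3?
x_1 = 84; y_1 = 116; r_1 = 48; x0_2 = 292; y0_2 = 240; x0_3 = 36; y0_3 = 200; x1_3 = 128; y1_3 = 232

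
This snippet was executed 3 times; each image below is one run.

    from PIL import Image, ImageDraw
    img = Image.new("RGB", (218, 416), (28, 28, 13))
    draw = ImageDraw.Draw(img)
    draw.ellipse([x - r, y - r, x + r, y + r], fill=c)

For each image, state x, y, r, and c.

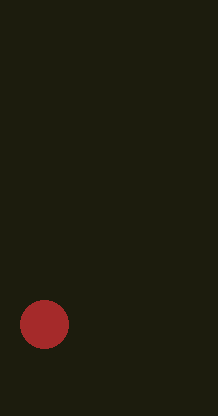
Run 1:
x = 44
y = 324
r = 24
c = 'brown'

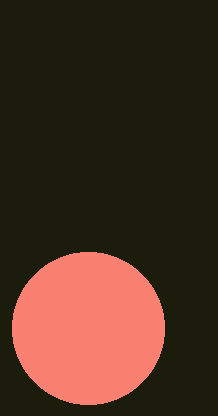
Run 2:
x = 88
y = 328
r = 76
c = 'salmon'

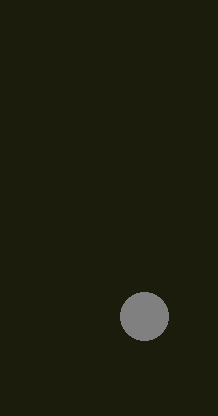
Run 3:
x = 144
y = 316
r = 24
c = 'gray'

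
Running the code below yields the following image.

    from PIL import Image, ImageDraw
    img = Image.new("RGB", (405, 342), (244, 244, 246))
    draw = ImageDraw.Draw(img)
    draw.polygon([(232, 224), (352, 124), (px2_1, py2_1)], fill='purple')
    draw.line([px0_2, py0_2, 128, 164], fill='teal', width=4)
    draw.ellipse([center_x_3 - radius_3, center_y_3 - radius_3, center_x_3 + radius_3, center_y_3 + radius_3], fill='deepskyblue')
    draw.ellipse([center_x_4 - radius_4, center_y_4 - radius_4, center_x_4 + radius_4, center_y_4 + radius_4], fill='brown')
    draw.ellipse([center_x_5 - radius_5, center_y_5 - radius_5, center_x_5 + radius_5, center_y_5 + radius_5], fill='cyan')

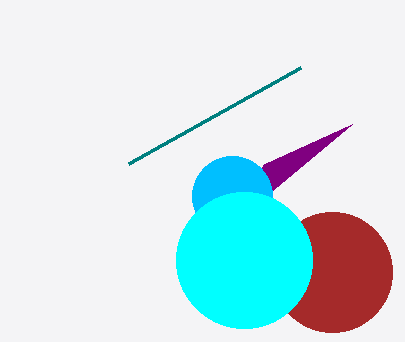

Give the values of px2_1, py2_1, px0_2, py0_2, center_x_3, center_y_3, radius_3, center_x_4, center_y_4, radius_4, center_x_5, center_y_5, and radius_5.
px2_1 = 264, py2_1 = 164, px0_2 = 300, py0_2 = 68, center_x_3 = 232, center_y_3 = 196, radius_3 = 40, center_x_4 = 332, center_y_4 = 272, radius_4 = 60, center_x_5 = 244, center_y_5 = 260, radius_5 = 68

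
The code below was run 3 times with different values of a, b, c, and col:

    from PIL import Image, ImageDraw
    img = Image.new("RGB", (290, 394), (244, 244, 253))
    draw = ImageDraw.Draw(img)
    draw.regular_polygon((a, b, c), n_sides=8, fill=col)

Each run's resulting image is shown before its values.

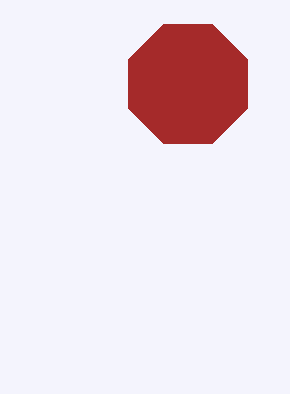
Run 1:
a = 188
b = 84
c = 64
col = 'brown'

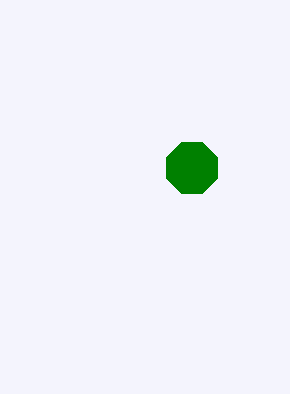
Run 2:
a = 192, b = 168, c = 28, col = 'green'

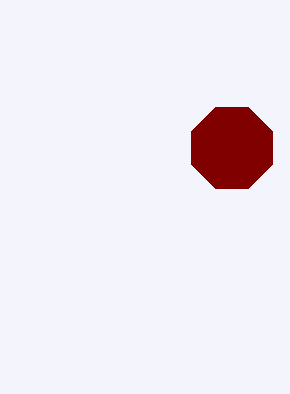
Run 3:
a = 232
b = 148
c = 44
col = 'maroon'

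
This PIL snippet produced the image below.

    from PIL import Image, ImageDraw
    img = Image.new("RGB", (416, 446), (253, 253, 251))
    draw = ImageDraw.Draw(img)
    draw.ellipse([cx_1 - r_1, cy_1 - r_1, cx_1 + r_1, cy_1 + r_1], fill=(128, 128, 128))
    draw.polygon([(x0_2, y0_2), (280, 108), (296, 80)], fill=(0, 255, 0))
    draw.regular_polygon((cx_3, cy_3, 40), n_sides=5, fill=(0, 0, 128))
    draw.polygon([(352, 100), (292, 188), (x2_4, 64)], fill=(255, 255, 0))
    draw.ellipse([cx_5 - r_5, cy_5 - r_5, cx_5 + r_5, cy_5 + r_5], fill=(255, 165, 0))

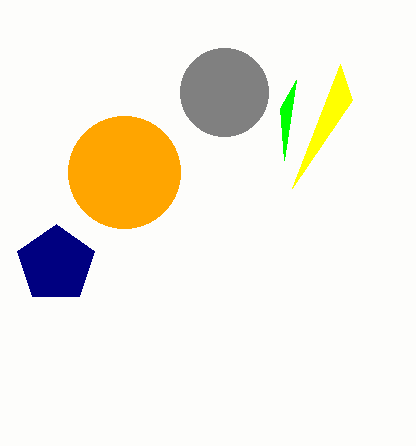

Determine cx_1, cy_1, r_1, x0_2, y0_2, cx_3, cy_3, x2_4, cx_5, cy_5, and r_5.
cx_1 = 224
cy_1 = 92
r_1 = 44
x0_2 = 284
y0_2 = 160
cx_3 = 56
cy_3 = 264
x2_4 = 340
cx_5 = 124
cy_5 = 172
r_5 = 56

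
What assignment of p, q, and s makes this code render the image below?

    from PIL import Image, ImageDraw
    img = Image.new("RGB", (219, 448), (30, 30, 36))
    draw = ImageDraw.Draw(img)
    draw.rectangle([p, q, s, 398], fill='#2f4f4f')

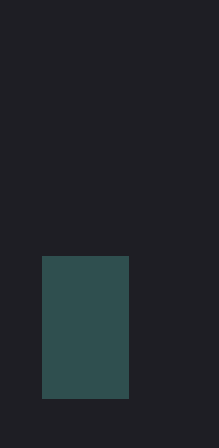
p = 42; q = 256; s = 128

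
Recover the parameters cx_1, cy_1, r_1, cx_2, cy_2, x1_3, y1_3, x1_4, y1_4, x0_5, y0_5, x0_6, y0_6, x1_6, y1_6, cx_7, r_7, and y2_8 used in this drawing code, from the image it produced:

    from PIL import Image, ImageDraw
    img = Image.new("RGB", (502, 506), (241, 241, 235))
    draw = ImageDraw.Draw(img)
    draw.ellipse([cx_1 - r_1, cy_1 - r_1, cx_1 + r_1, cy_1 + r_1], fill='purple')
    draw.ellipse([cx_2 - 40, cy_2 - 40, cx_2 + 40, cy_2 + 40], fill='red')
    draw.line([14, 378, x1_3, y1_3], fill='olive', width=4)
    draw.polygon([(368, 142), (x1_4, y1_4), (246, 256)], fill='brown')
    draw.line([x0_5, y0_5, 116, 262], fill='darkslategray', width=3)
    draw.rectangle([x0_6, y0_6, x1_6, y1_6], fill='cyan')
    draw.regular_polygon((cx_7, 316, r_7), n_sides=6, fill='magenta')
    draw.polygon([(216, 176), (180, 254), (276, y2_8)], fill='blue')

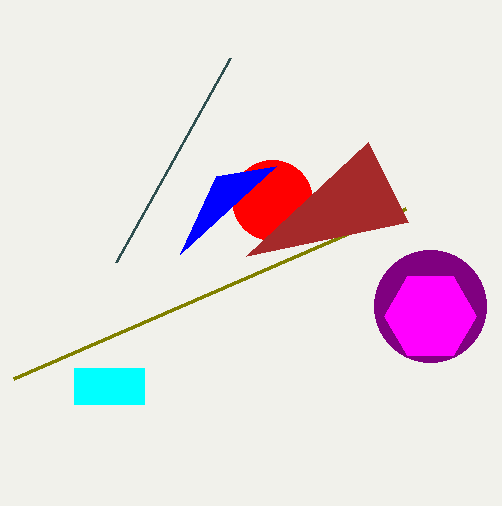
cx_1 = 430
cy_1 = 306
r_1 = 56
cx_2 = 272
cy_2 = 200
x1_3 = 406
y1_3 = 208
x1_4 = 408
y1_4 = 222
x0_5 = 230
y0_5 = 58
x0_6 = 74
y0_6 = 368
x1_6 = 144
y1_6 = 404
cx_7 = 430
r_7 = 46
y2_8 = 166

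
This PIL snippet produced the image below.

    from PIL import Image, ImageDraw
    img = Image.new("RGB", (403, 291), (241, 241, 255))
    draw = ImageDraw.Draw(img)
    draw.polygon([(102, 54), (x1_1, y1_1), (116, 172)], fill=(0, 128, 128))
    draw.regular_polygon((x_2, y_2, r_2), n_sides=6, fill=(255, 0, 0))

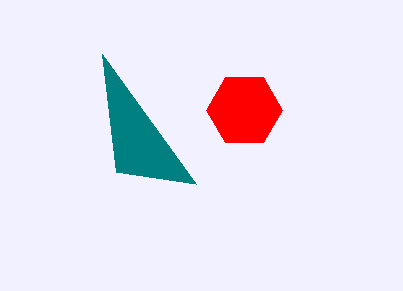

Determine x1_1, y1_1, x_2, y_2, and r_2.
x1_1 = 196
y1_1 = 184
x_2 = 244
y_2 = 110
r_2 = 38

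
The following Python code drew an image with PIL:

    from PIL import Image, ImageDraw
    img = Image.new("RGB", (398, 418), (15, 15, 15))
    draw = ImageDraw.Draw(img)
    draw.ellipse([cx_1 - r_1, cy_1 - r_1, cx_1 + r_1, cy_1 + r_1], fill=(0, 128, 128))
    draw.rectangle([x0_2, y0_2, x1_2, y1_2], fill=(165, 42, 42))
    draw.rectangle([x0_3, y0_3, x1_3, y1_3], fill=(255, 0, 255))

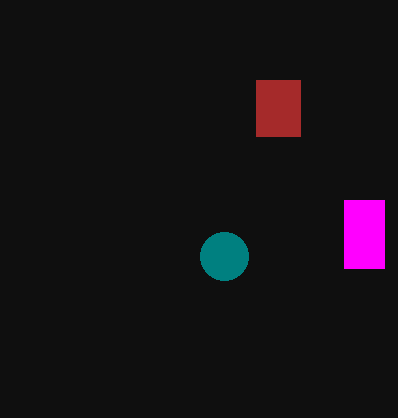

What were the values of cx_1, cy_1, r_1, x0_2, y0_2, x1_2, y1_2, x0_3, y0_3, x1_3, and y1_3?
cx_1 = 224; cy_1 = 256; r_1 = 24; x0_2 = 256; y0_2 = 80; x1_2 = 300; y1_2 = 136; x0_3 = 344; y0_3 = 200; x1_3 = 384; y1_3 = 268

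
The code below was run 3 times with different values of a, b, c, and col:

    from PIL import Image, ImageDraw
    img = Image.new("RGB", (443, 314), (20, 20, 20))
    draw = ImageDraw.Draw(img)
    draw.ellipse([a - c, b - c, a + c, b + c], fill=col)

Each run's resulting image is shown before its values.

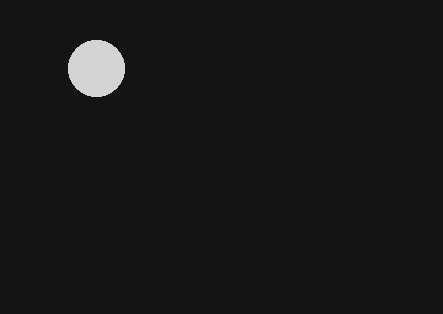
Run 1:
a = 96, b = 68, c = 28, col = 'lightgray'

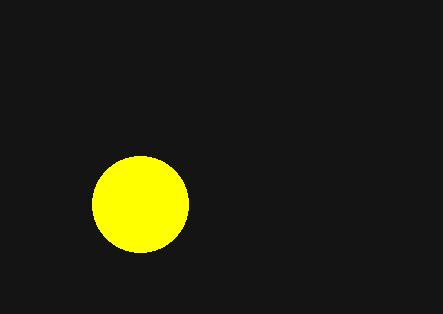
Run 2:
a = 140
b = 204
c = 48
col = 'yellow'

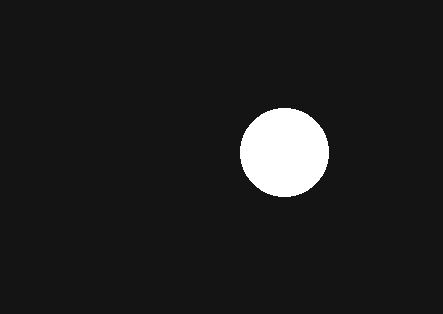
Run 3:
a = 284
b = 152
c = 44
col = 'white'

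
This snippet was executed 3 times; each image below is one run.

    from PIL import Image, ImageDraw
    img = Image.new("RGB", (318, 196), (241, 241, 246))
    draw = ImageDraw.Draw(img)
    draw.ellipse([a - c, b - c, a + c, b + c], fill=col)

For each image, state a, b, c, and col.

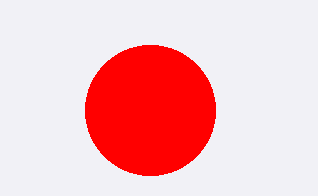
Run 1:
a = 150
b = 110
c = 65
col = 'red'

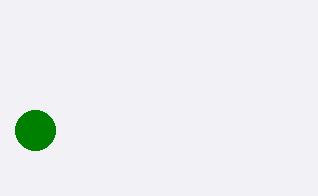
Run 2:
a = 35
b = 130
c = 20
col = 'green'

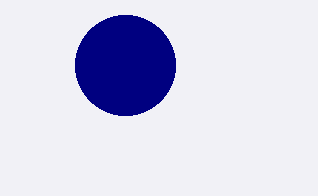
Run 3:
a = 125; b = 65; c = 50; col = 'navy'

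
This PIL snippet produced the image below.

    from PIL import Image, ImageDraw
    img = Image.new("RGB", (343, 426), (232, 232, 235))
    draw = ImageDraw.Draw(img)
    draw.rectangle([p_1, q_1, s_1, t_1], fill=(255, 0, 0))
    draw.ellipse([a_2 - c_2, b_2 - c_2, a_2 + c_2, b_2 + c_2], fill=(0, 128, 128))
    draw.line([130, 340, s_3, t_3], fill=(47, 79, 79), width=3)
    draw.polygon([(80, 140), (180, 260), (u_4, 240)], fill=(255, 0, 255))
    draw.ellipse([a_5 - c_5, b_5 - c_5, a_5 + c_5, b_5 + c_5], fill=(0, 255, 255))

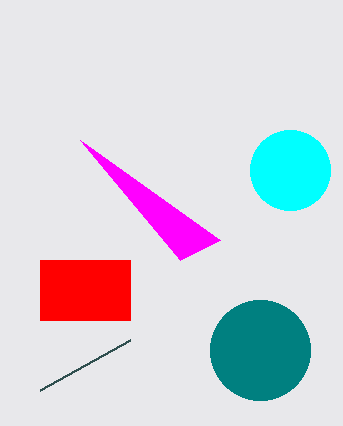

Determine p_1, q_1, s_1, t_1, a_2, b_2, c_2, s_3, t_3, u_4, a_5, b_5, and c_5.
p_1 = 40
q_1 = 260
s_1 = 130
t_1 = 320
a_2 = 260
b_2 = 350
c_2 = 50
s_3 = 40
t_3 = 390
u_4 = 220
a_5 = 290
b_5 = 170
c_5 = 40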